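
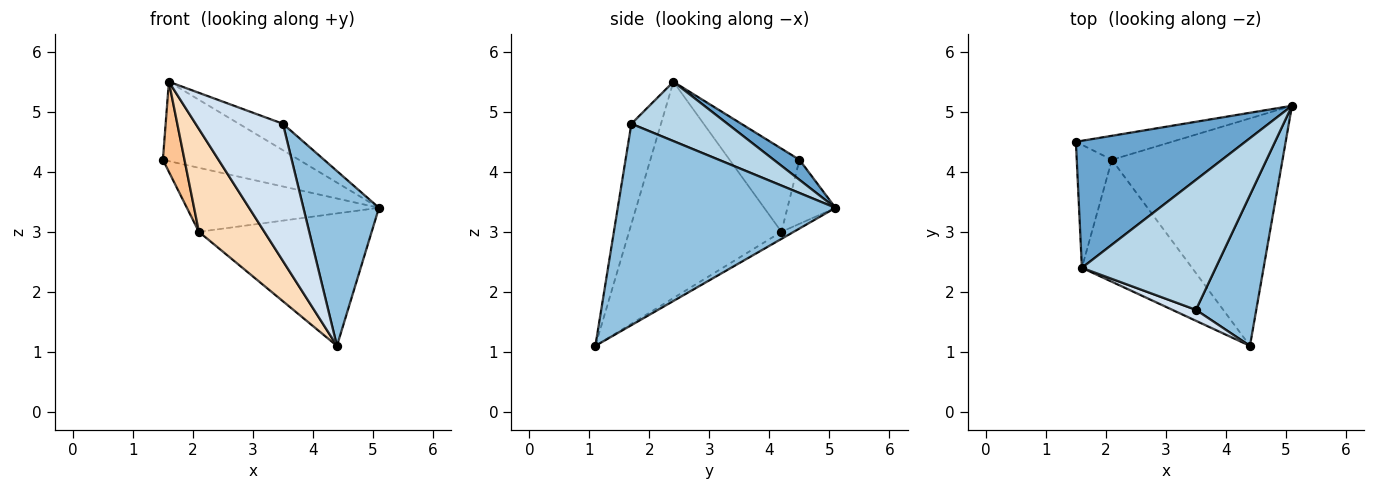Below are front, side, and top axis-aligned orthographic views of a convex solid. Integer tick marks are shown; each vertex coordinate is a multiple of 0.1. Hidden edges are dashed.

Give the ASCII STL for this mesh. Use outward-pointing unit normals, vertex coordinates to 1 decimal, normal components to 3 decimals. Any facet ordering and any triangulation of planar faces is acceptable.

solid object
 facet normal 0.100 0.527 0.844
  outer loop
   vertex 1.6 2.4 5.5
   vertex 5.1 5.1 3.4
   vertex 1.5 4.5 4.2
  endloop
 endfacet
 facet normal 0.909 -0.316 0.272
  outer loop
   vertex 3.5 1.7 4.8
   vertex 4.4 1.1 1.1
   vertex 5.1 5.1 3.4
  endloop
 endfacet
 facet normal 0.398 0.183 0.899
  outer loop
   vertex 3.5 1.7 4.8
   vertex 5.1 5.1 3.4
   vertex 1.6 2.4 5.5
  endloop
 endfacet
 facet normal -0.320 -0.944 0.075
  outer loop
   vertex 3.5 1.7 4.8
   vertex 1.6 2.4 5.5
   vertex 4.4 1.1 1.1
  endloop
 endfacet
 facet normal -0.228 0.912 -0.342
  outer loop
   vertex 2.1 4.2 3.0
   vertex 1.5 4.5 4.2
   vertex 5.1 5.1 3.4
  endloop
 endfacet
 facet normal -0.036 0.503 -0.864
  outer loop
   vertex 2.1 4.2 3.0
   vertex 5.1 5.1 3.4
   vertex 4.4 1.1 1.1
  endloop
 endfacet
 facet normal -0.886 -0.274 -0.374
  outer loop
   vertex 2.1 4.2 3.0
   vertex 1.6 2.4 5.5
   vertex 1.5 4.5 4.2
  endloop
 endfacet
 facet normal -0.832 -0.358 -0.424
  outer loop
   vertex 2.1 4.2 3.0
   vertex 4.4 1.1 1.1
   vertex 1.6 2.4 5.5
  endloop
 endfacet
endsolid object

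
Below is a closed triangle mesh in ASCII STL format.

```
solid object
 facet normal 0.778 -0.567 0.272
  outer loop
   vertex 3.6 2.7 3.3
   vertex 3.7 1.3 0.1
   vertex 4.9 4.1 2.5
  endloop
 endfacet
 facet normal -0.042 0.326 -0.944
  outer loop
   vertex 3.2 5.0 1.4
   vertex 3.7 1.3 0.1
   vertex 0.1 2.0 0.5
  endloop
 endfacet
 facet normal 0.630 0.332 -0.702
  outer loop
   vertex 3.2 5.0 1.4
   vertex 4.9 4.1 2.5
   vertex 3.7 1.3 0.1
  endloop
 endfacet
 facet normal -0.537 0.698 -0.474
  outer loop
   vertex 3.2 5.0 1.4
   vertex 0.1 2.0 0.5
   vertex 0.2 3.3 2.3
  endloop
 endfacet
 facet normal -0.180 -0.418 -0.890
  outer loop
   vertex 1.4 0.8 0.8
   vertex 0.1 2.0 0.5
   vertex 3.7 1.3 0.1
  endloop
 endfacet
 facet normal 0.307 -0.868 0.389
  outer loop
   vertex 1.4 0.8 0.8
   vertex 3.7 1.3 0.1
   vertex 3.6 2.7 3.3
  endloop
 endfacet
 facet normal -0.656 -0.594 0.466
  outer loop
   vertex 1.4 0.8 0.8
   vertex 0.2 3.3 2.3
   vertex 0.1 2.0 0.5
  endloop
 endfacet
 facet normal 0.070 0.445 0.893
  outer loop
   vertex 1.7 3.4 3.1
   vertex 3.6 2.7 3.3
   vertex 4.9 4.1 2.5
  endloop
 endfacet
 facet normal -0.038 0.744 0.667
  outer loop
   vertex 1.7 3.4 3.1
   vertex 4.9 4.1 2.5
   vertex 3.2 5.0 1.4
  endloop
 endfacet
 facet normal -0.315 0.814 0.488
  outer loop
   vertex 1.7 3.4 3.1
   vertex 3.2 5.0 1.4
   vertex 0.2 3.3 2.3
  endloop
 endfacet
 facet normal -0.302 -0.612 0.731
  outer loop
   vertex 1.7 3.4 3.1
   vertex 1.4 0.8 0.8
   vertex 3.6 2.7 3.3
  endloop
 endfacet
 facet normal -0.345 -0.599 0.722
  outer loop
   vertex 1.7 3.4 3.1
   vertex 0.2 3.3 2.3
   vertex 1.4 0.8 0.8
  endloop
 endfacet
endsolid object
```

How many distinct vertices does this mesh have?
8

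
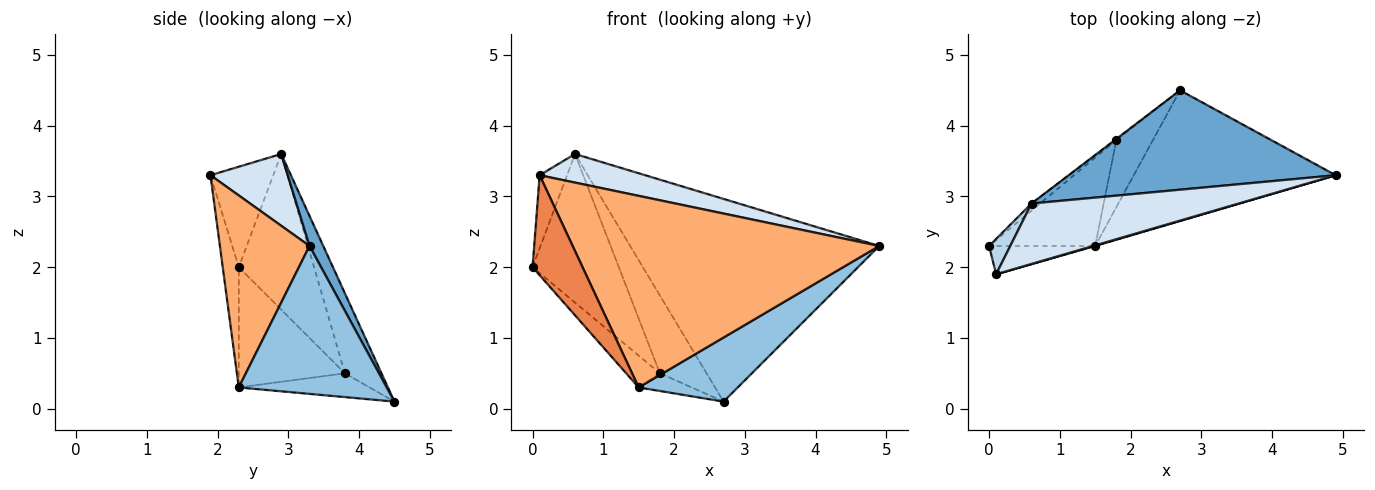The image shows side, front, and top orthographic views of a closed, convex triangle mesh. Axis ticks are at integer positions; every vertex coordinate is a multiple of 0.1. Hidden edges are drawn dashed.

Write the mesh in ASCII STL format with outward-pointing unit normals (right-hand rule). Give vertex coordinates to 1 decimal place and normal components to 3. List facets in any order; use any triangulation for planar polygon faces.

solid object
 facet normal 0.049 0.897 0.440
  outer loop
   vertex 0.6 2.9 3.6
   vertex 4.9 3.3 2.3
   vertex 2.7 4.5 0.1
  endloop
 endfacet
 facet normal 0.549 -0.368 -0.750
  outer loop
   vertex 1.5 2.3 0.3
   vertex 2.7 4.5 0.1
   vertex 4.9 3.3 2.3
  endloop
 endfacet
 facet normal -0.900 0.393 0.190
  outer loop
   vertex 0.1 1.9 3.3
   vertex 0.6 2.9 3.6
   vertex 0.0 2.3 2.0
  endloop
 endfacet
 facet normal 0.299 -0.408 0.863
  outer loop
   vertex 0.1 1.9 3.3
   vertex 4.9 3.3 2.3
   vertex 0.6 2.9 3.6
  endloop
 endfacet
 facet normal -0.295 -0.919 -0.260
  outer loop
   vertex 0.1 1.9 3.3
   vertex 0.0 2.3 2.0
   vertex 1.5 2.3 0.3
  endloop
 endfacet
 facet normal 0.281 -0.960 0.003
  outer loop
   vertex 0.1 1.9 3.3
   vertex 1.5 2.3 0.3
   vertex 4.9 3.3 2.3
  endloop
 endfacet
 facet normal -0.729 0.232 -0.644
  outer loop
   vertex 1.8 3.8 0.5
   vertex 1.5 2.3 0.3
   vertex 0.0 2.3 2.0
  endloop
 endfacet
 facet normal -0.532 0.216 -0.819
  outer loop
   vertex 1.8 3.8 0.5
   vertex 2.7 4.5 0.1
   vertex 1.5 2.3 0.3
  endloop
 endfacet
 facet normal -0.657 0.753 -0.036
  outer loop
   vertex 1.8 3.8 0.5
   vertex 0.0 2.3 2.0
   vertex 0.6 2.9 3.6
  endloop
 endfacet
 facet normal -0.617 0.787 -0.010
  outer loop
   vertex 1.8 3.8 0.5
   vertex 0.6 2.9 3.6
   vertex 2.7 4.5 0.1
  endloop
 endfacet
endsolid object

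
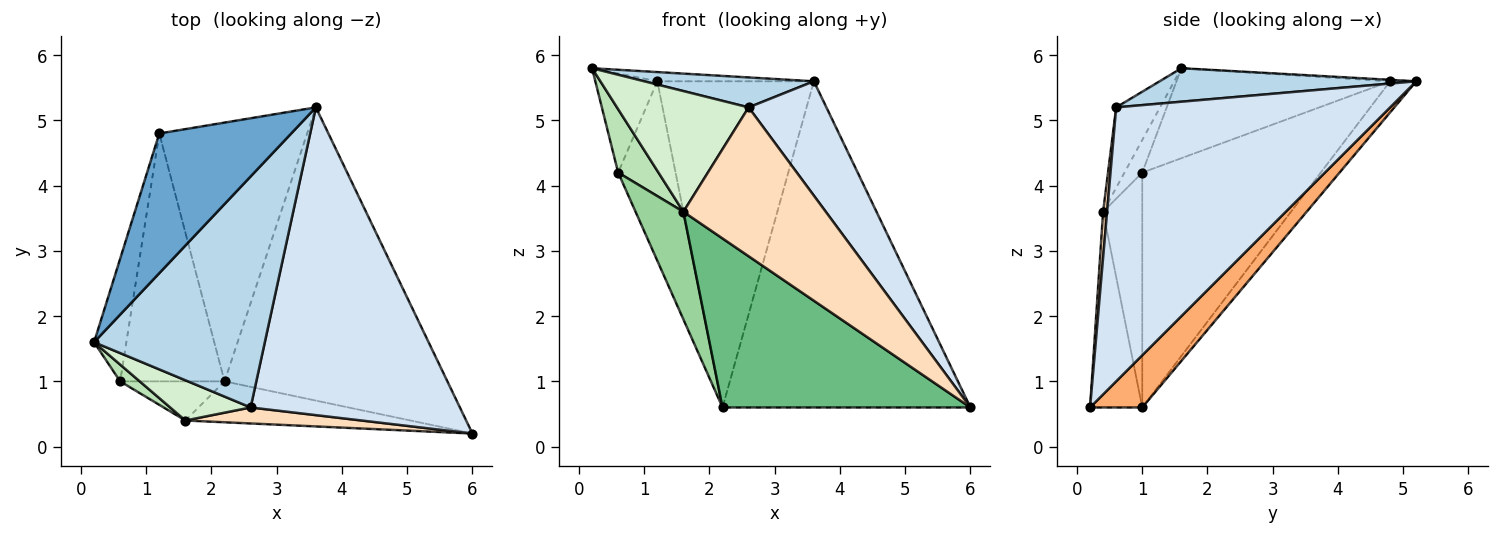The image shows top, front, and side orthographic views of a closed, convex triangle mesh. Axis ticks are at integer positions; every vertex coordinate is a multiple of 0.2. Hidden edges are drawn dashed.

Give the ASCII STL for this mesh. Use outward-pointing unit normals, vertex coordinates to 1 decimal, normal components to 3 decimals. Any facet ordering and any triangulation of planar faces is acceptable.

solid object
 facet normal -0.011 0.066 0.998
  outer loop
   vertex 1.2 4.8 5.6
   vertex 0.2 1.6 5.8
   vertex 3.6 5.2 5.6
  endloop
 endfacet
 facet normal -0.908 0.263 -0.326
  outer loop
   vertex 1.2 4.8 5.6
   vertex 0.6 1.0 4.2
   vertex 0.2 1.6 5.8
  endloop
 endfacet
 facet normal 0.191 -0.126 0.973
  outer loop
   vertex 2.6 0.6 5.2
   vertex 3.6 5.2 5.6
   vertex 0.2 1.6 5.8
  endloop
 endfacet
 facet normal 0.775 -0.220 0.592
  outer loop
   vertex 2.6 0.6 5.2
   vertex 6.0 0.2 0.6
   vertex 3.6 5.2 5.6
  endloop
 endfacet
 facet normal -0.877 0.282 -0.390
  outer loop
   vertex 2.2 1.0 0.6
   vertex 0.6 1.0 4.2
   vertex 1.2 4.8 5.6
  endloop
 endfacet
 facet normal 0.155 0.735 -0.660
  outer loop
   vertex 2.2 1.0 0.6
   vertex 3.6 5.2 5.6
   vertex 6.0 0.2 0.6
  endloop
 endfacet
 facet normal -0.129 0.777 -0.616
  outer loop
   vertex 2.2 1.0 0.6
   vertex 1.2 4.8 5.6
   vertex 3.6 5.2 5.6
  endloop
 endfacet
 facet normal 0.028 -0.994 0.107
  outer loop
   vertex 1.6 0.4 3.6
   vertex 6.0 0.2 0.6
   vertex 2.6 0.6 5.2
  endloop
 endfacet
 facet normal -0.200 -0.952 -0.231
  outer loop
   vertex 1.6 0.4 3.6
   vertex 2.2 1.0 0.6
   vertex 6.0 0.2 0.6
  endloop
 endfacet
 facet normal -0.610 -0.745 -0.271
  outer loop
   vertex 1.6 0.4 3.6
   vertex 0.6 1.0 4.2
   vertex 2.2 1.0 0.6
  endloop
 endfacet
 facet normal -0.392 -0.889 0.235
  outer loop
   vertex 1.6 0.4 3.6
   vertex 0.2 1.6 5.8
   vertex 0.6 1.0 4.2
  endloop
 endfacet
 facet normal -0.302 -0.905 0.302
  outer loop
   vertex 1.6 0.4 3.6
   vertex 2.6 0.6 5.2
   vertex 0.2 1.6 5.8
  endloop
 endfacet
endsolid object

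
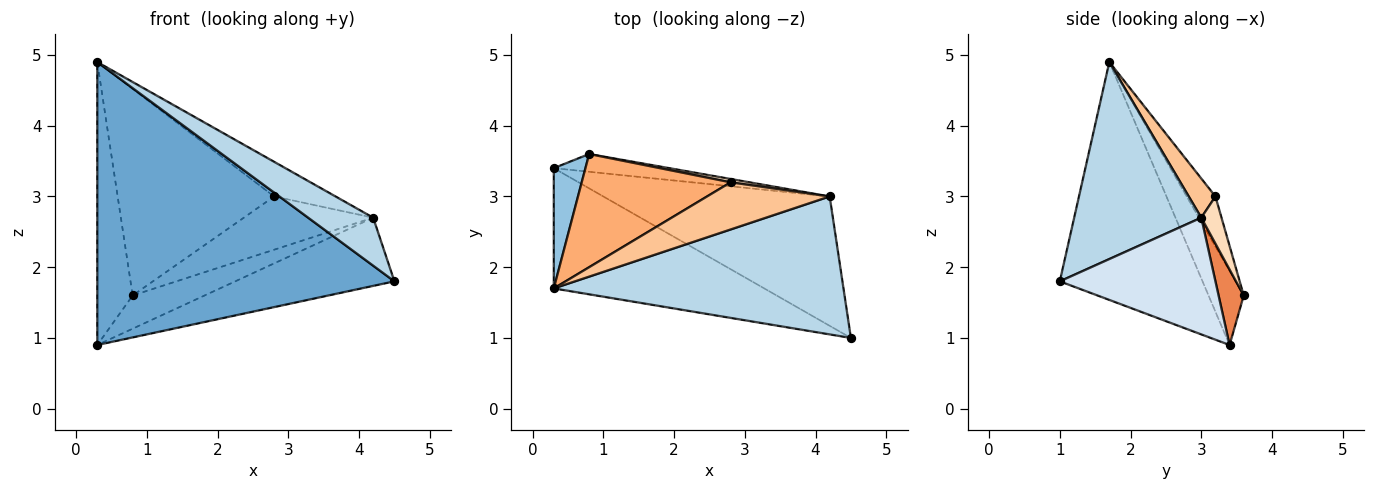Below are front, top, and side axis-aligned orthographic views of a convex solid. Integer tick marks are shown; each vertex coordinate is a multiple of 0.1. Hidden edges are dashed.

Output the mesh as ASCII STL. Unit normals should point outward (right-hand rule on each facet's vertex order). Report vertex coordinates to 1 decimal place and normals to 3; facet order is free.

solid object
 facet normal -0.404 -0.842 -0.358
  outer loop
   vertex 0.3 3.4 0.9
   vertex 4.5 1.0 1.8
   vertex 0.3 1.7 4.9
  endloop
 endfacet
 facet normal -0.675 0.679 0.288
  outer loop
   vertex 0.3 3.4 0.9
   vertex 0.3 1.7 4.9
   vertex 0.8 3.6 1.6
  endloop
 endfacet
 facet normal 0.540 -0.277 0.795
  outer loop
   vertex 4.2 3.0 2.7
   vertex 0.3 1.7 4.9
   vertex 4.5 1.0 1.8
  endloop
 endfacet
 facet normal 0.415 0.424 -0.805
  outer loop
   vertex 4.2 3.0 2.7
   vertex 4.5 1.0 1.8
   vertex 0.3 3.4 0.9
  endloop
 endfacet
 facet normal 0.295 0.842 -0.451
  outer loop
   vertex 4.2 3.0 2.7
   vertex 0.3 3.4 0.9
   vertex 0.8 3.6 1.6
  endloop
 endfacet
 facet normal -0.159 0.866 0.474
  outer loop
   vertex 2.8 3.2 3.0
   vertex 0.8 3.6 1.6
   vertex 0.3 1.7 4.9
  endloop
 endfacet
 facet normal 0.249 0.573 0.780
  outer loop
   vertex 2.8 3.2 3.0
   vertex 0.3 1.7 4.9
   vertex 4.2 3.0 2.7
  endloop
 endfacet
 facet normal 0.154 0.986 0.062
  outer loop
   vertex 2.8 3.2 3.0
   vertex 4.2 3.0 2.7
   vertex 0.8 3.6 1.6
  endloop
 endfacet
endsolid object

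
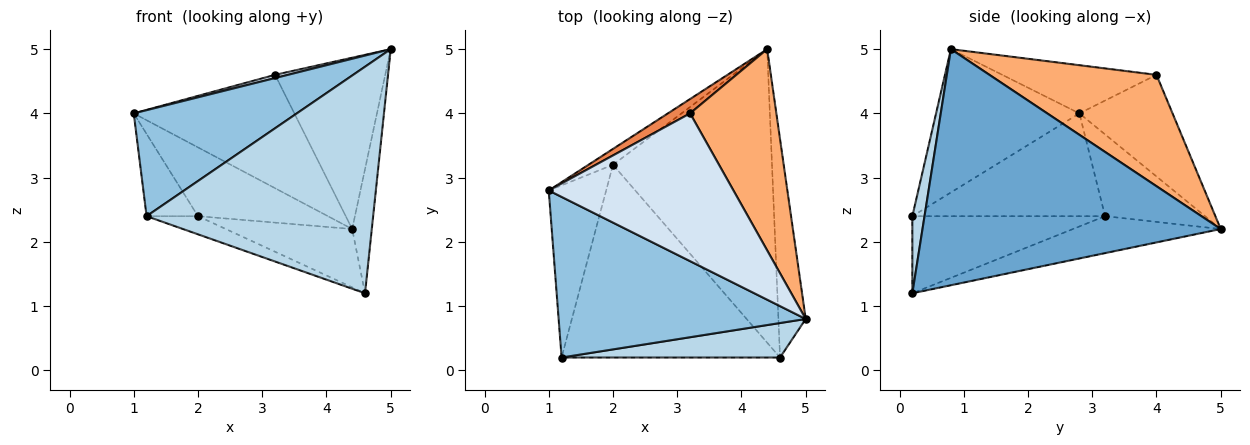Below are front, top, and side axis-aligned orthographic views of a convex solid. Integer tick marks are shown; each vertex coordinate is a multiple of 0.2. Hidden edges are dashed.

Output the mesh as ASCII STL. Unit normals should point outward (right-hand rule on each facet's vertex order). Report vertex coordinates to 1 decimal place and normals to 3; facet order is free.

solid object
 facet normal 0.991 0.065 -0.115
  outer loop
   vertex 4.6 0.2 1.2
   vertex 4.4 5.0 2.2
   vertex 5.0 0.8 5.0
  endloop
 endfacet
 facet normal -0.436 -0.496 0.751
  outer loop
   vertex 1.2 0.2 2.4
   vertex 5.0 0.8 5.0
   vertex 1.0 2.8 4.0
  endloop
 endfacet
 facet normal 0.053 -0.987 0.150
  outer loop
   vertex 1.2 0.2 2.4
   vertex 4.6 0.2 1.2
   vertex 5.0 0.8 5.0
  endloop
 endfacet
 facet normal -0.252 -0.021 0.967
  outer loop
   vertex 3.2 4.0 4.6
   vertex 1.0 2.8 4.0
   vertex 5.0 0.8 5.0
  endloop
 endfacet
 facet normal -0.499 0.860 0.109
  outer loop
   vertex 3.2 4.0 4.6
   vertex 4.4 5.0 2.2
   vertex 1.0 2.8 4.0
  endloop
 endfacet
 facet normal 0.701 0.462 0.543
  outer loop
   vertex 3.2 4.0 4.6
   vertex 5.0 0.8 5.0
   vertex 4.4 5.0 2.2
  endloop
 endfacet
 facet normal -0.222 0.190 -0.956
  outer loop
   vertex 2.0 3.2 2.4
   vertex 4.4 5.0 2.2
   vertex 4.6 0.2 1.2
  endloop
 endfacet
 facet normal -0.332 0.088 -0.939
  outer loop
   vertex 2.0 3.2 2.4
   vertex 4.6 0.2 1.2
   vertex 1.2 0.2 2.4
  endloop
 endfacet
 facet normal -0.600 0.780 -0.180
  outer loop
   vertex 2.0 3.2 2.4
   vertex 1.0 2.8 4.0
   vertex 4.4 5.0 2.2
  endloop
 endfacet
 facet normal -0.850 0.227 -0.475
  outer loop
   vertex 2.0 3.2 2.4
   vertex 1.2 0.2 2.4
   vertex 1.0 2.8 4.0
  endloop
 endfacet
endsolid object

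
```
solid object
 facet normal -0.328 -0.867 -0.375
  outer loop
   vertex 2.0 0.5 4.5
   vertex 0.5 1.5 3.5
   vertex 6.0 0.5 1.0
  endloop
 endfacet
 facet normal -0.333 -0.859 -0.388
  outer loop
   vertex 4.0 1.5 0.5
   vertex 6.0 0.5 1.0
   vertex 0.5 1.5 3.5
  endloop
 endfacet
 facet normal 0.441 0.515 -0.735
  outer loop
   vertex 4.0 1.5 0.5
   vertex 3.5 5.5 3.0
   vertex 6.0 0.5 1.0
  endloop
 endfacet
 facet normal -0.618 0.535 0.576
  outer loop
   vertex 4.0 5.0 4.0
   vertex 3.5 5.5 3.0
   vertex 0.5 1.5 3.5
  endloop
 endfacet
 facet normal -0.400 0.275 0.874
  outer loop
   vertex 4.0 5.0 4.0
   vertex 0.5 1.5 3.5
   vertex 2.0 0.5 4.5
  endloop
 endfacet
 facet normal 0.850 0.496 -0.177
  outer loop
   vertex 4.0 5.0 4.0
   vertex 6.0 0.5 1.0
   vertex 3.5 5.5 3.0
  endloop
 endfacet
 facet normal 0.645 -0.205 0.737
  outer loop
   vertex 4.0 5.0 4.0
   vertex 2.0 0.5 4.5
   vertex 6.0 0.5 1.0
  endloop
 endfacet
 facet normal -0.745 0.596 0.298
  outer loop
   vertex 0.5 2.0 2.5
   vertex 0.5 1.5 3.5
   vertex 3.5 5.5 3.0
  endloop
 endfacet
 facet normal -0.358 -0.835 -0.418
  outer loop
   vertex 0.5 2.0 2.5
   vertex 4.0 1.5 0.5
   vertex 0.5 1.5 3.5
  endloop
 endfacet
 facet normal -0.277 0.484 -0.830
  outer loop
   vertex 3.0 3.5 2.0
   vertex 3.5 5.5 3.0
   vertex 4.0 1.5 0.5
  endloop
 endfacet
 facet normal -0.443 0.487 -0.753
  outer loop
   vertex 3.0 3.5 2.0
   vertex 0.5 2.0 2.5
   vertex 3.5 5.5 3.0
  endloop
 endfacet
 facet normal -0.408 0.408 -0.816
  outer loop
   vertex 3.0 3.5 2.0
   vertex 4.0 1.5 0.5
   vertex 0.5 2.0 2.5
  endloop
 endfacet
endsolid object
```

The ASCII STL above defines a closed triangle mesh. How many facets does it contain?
12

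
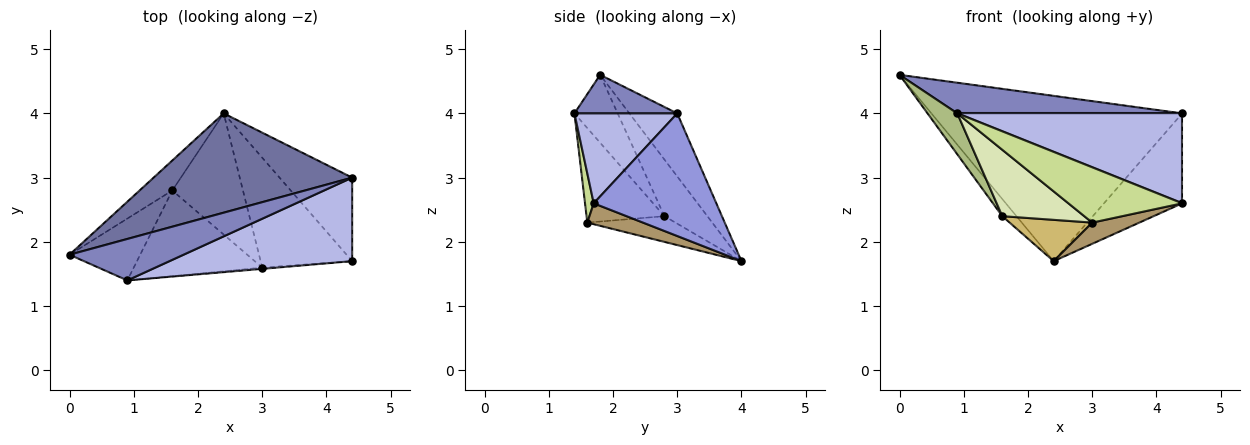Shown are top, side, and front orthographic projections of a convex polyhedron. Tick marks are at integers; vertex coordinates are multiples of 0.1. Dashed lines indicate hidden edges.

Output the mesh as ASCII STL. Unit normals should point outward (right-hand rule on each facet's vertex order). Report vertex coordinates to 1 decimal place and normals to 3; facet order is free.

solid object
 facet normal -0.161 0.846 0.508
  outer loop
   vertex 2.4 4.0 1.7
   vertex 0.0 1.8 4.6
   vertex 4.4 3.0 4.0
  endloop
 endfacet
 facet normal 0.262 -0.574 0.776
  outer loop
   vertex 0.9 1.4 4.0
   vertex 4.4 3.0 4.0
   vertex 0.0 1.8 4.6
  endloop
 endfacet
 facet normal 0.754 0.481 -0.447
  outer loop
   vertex 4.4 1.7 2.6
   vertex 2.4 4.0 1.7
   vertex 4.4 3.0 4.0
  endloop
 endfacet
 facet normal 0.318 -0.695 0.645
  outer loop
   vertex 4.4 1.7 2.6
   vertex 4.4 3.0 4.0
   vertex 0.9 1.4 4.0
  endloop
 endfacet
 facet normal -0.833 0.275 -0.481
  outer loop
   vertex 1.6 2.8 2.4
   vertex 0.0 1.8 4.6
   vertex 2.4 4.0 1.7
  endloop
 endfacet
 facet normal -0.625 -0.431 -0.651
  outer loop
   vertex 1.6 2.8 2.4
   vertex 0.9 1.4 4.0
   vertex 0.0 1.8 4.6
  endloop
 endfacet
 facet normal 0.076 -0.997 -0.023
  outer loop
   vertex 3.0 1.6 2.3
   vertex 4.4 1.7 2.6
   vertex 0.9 1.4 4.0
  endloop
 endfacet
 facet normal -0.503 -0.530 -0.683
  outer loop
   vertex 3.0 1.6 2.3
   vertex 0.9 1.4 4.0
   vertex 1.6 2.8 2.4
  endloop
 endfacet
 facet normal 0.219 -0.185 -0.958
  outer loop
   vertex 3.0 1.6 2.3
   vertex 2.4 4.0 1.7
   vertex 4.4 1.7 2.6
  endloop
 endfacet
 facet normal -0.325 -0.305 -0.895
  outer loop
   vertex 3.0 1.6 2.3
   vertex 1.6 2.8 2.4
   vertex 2.4 4.0 1.7
  endloop
 endfacet
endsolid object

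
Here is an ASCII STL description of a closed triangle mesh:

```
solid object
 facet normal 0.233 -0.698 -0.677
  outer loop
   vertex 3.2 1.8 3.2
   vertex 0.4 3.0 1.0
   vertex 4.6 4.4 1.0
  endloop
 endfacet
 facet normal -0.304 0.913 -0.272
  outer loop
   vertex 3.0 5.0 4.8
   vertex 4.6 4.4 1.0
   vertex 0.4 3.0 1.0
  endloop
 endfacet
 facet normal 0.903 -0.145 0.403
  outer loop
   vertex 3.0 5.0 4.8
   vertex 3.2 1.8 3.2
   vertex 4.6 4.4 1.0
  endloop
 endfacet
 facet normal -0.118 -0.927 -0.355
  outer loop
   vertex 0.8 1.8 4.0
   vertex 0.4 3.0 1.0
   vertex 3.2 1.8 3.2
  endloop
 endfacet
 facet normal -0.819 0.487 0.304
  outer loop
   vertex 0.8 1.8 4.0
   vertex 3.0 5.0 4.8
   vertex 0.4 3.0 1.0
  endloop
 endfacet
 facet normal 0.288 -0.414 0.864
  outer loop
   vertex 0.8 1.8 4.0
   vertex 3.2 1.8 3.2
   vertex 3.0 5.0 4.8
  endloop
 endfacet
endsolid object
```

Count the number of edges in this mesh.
9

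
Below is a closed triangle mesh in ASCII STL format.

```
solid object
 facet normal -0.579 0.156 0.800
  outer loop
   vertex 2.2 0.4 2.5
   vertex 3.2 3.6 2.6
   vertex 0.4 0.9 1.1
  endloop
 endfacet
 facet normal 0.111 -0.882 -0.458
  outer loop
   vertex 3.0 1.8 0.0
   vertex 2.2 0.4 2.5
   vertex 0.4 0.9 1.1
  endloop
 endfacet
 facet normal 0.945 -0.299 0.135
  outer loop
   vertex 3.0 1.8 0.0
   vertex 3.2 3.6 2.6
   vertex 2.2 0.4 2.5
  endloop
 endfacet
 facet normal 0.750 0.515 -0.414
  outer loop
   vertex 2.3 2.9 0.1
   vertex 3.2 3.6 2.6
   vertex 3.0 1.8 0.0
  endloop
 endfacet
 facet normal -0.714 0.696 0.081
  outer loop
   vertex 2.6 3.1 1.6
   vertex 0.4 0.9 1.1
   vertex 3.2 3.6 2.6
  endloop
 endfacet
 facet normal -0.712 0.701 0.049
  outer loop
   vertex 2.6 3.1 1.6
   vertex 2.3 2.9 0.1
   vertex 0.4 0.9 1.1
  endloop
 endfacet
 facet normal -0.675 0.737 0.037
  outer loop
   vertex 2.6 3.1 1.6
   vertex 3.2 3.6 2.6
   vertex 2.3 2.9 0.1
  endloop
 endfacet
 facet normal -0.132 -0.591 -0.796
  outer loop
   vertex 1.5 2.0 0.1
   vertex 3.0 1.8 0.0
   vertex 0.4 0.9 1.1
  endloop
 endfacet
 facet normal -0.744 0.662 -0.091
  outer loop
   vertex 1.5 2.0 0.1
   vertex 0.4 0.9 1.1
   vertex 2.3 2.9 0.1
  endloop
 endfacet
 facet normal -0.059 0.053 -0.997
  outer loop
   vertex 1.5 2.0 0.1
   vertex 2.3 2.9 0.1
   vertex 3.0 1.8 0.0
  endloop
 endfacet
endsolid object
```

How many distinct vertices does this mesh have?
7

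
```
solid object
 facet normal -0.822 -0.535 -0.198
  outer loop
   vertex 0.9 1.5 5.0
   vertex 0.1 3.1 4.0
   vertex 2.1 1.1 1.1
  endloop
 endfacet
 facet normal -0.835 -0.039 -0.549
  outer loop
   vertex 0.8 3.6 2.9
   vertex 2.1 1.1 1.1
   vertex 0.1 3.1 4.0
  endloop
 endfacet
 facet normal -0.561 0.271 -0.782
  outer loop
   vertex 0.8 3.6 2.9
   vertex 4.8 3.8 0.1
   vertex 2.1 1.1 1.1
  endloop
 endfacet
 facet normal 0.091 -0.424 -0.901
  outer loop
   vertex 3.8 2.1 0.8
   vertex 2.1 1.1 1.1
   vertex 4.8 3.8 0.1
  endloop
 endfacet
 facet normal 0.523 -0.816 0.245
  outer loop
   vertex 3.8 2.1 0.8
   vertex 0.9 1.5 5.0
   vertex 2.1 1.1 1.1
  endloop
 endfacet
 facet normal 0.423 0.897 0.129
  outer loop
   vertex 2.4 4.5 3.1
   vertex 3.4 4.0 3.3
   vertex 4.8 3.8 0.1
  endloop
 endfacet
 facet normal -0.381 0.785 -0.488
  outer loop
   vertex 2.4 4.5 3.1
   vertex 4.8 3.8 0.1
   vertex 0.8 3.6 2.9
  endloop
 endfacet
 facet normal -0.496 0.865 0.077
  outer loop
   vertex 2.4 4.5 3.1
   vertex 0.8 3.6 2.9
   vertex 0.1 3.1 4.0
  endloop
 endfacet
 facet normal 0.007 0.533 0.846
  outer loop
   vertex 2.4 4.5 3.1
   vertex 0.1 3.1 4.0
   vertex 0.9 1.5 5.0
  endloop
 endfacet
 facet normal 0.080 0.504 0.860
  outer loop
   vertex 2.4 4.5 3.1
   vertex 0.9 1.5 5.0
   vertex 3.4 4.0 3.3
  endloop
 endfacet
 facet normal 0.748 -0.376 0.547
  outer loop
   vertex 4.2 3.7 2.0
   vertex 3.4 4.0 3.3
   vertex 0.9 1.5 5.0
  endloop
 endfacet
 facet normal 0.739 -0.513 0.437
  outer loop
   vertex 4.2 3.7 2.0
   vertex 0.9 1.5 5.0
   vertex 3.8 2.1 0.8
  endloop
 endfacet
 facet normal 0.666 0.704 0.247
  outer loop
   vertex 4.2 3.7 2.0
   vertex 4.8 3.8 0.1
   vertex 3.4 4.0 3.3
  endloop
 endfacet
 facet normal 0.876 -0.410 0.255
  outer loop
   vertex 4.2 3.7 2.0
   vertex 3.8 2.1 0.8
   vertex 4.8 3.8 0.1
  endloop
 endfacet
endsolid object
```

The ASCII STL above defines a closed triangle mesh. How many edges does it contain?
21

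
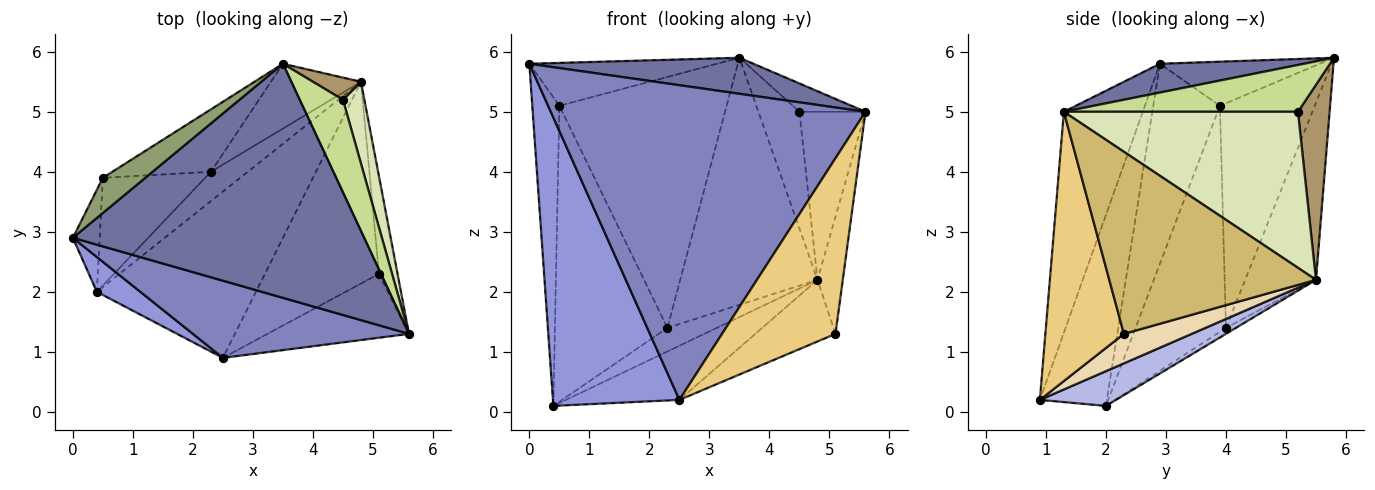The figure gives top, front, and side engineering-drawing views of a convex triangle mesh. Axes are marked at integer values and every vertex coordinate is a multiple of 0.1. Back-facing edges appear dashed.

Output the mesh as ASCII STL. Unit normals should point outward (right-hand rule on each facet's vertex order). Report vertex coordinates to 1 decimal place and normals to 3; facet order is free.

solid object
 facet normal 0.097 -0.151 0.984
  outer loop
   vertex 3.5 5.8 5.9
   vertex 0.0 2.9 5.8
   vertex 5.6 1.3 5.0
  endloop
 endfacet
 facet normal -0.237 -0.944 0.231
  outer loop
   vertex 2.5 0.9 0.2
   vertex 5.6 1.3 5.0
   vertex 0.0 2.9 5.8
  endloop
 endfacet
 facet normal -0.465 -0.879 0.106
  outer loop
   vertex 2.5 0.9 0.2
   vertex 0.0 2.9 5.8
   vertex 0.4 2.0 0.1
  endloop
 endfacet
 facet normal 0.203 0.303 -0.931
  outer loop
   vertex 2.5 0.9 0.2
   vertex 0.4 2.0 0.1
   vertex 4.8 5.5 2.2
  endloop
 endfacet
 facet normal -0.550 0.646 0.529
  outer loop
   vertex 0.5 3.9 5.1
   vertex 0.0 2.9 5.8
   vertex 3.5 5.8 5.9
  endloop
 endfacet
 facet normal -0.919 0.373 -0.123
  outer loop
   vertex 0.5 3.9 5.1
   vertex 0.4 2.0 0.1
   vertex 0.0 2.9 5.8
  endloop
 endfacet
 facet normal 0.720 0.203 0.664
  outer loop
   vertex 4.5 5.2 5.0
   vertex 3.5 5.8 5.9
   vertex 5.6 1.3 5.0
  endloop
 endfacet
 facet normal 0.954 0.269 0.131
  outer loop
   vertex 4.5 5.2 5.0
   vertex 5.6 1.3 5.0
   vertex 4.8 5.5 2.2
  endloop
 endfacet
 facet normal 0.604 0.783 0.149
  outer loop
   vertex 4.5 5.2 5.0
   vertex 4.8 5.5 2.2
   vertex 3.5 5.8 5.9
  endloop
 endfacet
 facet normal 0.988 0.121 -0.101
  outer loop
   vertex 5.1 2.3 1.3
   vertex 4.8 5.5 2.2
   vertex 5.6 1.3 5.0
  endloop
 endfacet
 facet normal 0.545 -0.788 -0.287
  outer loop
   vertex 5.1 2.3 1.3
   vertex 5.6 1.3 5.0
   vertex 2.5 0.9 0.2
  endloop
 endfacet
 facet normal 0.240 0.284 -0.928
  outer loop
   vertex 5.1 2.3 1.3
   vertex 2.5 0.9 0.2
   vertex 4.8 5.5 2.2
  endloop
 endfacet
 facet normal -0.126 0.622 -0.773
  outer loop
   vertex 2.3 4.0 1.4
   vertex 4.8 5.5 2.2
   vertex 0.4 2.0 0.1
  endloop
 endfacet
 facet normal -0.603 0.750 -0.273
  outer loop
   vertex 2.3 4.0 1.4
   vertex 0.4 2.0 0.1
   vertex 0.5 3.9 5.1
  endloop
 endfacet
 facet normal -0.447 0.865 -0.227
  outer loop
   vertex 2.3 4.0 1.4
   vertex 3.5 5.8 5.9
   vertex 4.8 5.5 2.2
  endloop
 endfacet
 facet normal -0.482 0.850 -0.212
  outer loop
   vertex 2.3 4.0 1.4
   vertex 0.5 3.9 5.1
   vertex 3.5 5.8 5.9
  endloop
 endfacet
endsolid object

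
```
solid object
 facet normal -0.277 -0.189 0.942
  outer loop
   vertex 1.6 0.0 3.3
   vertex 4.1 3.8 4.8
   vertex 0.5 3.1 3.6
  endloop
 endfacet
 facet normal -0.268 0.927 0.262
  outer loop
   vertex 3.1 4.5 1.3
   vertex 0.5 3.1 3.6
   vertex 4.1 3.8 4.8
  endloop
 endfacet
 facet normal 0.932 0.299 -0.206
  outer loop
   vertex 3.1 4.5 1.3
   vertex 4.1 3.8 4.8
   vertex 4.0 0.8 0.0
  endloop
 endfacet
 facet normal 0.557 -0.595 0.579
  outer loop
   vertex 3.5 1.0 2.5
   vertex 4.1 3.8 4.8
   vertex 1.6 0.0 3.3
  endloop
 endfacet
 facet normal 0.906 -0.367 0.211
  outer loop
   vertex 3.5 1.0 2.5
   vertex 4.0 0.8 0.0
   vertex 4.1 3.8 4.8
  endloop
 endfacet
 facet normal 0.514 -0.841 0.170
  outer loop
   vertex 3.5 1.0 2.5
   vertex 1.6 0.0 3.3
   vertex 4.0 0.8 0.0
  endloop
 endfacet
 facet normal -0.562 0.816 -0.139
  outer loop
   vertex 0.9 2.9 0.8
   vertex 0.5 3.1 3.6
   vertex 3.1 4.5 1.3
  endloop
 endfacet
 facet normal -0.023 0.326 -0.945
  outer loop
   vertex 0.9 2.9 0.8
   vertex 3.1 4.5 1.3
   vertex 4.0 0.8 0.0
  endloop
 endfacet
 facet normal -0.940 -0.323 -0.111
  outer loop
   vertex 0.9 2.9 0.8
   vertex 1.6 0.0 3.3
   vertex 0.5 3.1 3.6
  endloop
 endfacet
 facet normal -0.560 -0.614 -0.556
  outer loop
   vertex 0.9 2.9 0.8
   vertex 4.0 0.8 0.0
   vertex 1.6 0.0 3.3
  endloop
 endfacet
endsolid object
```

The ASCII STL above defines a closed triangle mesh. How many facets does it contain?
10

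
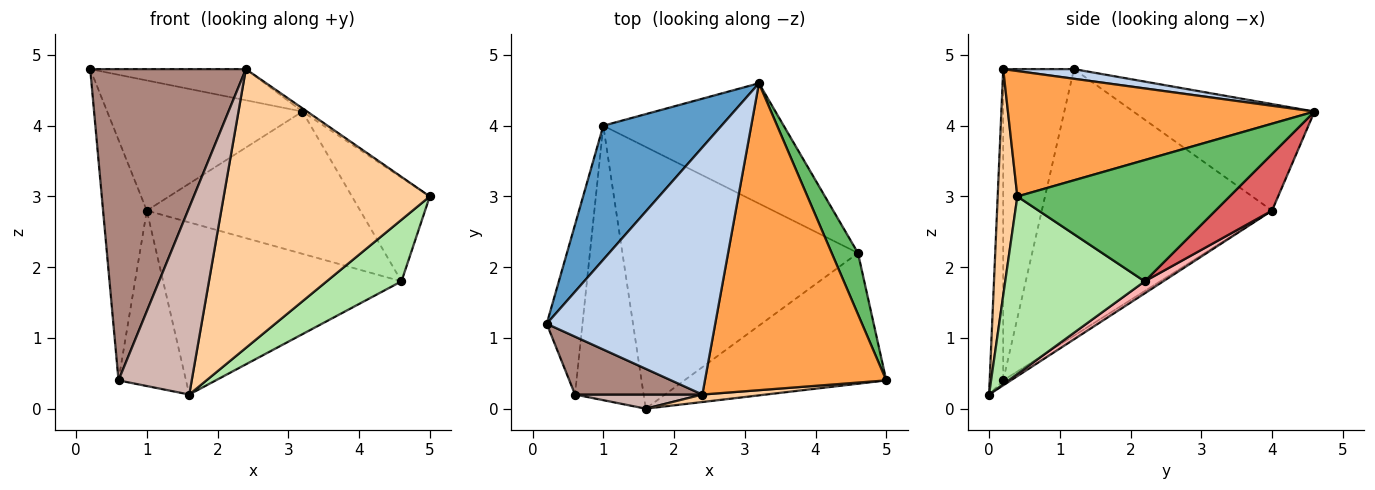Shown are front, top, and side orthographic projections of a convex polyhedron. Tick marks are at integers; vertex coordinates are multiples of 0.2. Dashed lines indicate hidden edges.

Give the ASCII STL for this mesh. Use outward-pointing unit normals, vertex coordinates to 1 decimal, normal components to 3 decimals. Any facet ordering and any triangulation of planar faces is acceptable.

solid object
 facet normal -0.543 0.585 0.602
  outer loop
   vertex 1.0 4.0 2.8
   vertex 0.2 1.2 4.8
   vertex 3.2 4.6 4.2
  endloop
 endfacet
 facet normal 0.057 0.125 0.991
  outer loop
   vertex 2.4 0.2 4.8
   vertex 3.2 4.6 4.2
   vertex 0.2 1.2 4.8
  endloop
 endfacet
 facet normal 0.569 0.009 0.822
  outer loop
   vertex 2.4 0.2 4.8
   vertex 5.0 0.4 3.0
   vertex 3.2 4.6 4.2
  endloop
 endfacet
 facet normal 0.095 -0.995 0.027
  outer loop
   vertex 2.4 0.2 4.8
   vertex 1.6 0.0 0.2
   vertex 5.0 0.4 3.0
  endloop
 endfacet
 facet normal 0.920 0.337 0.199
  outer loop
   vertex 4.6 2.2 1.8
   vertex 3.2 4.6 4.2
   vertex 5.0 0.4 3.0
  endloop
 endfacet
 facet normal 0.622 -0.334 -0.708
  outer loop
   vertex 4.6 2.2 1.8
   vertex 5.0 0.4 3.0
   vertex 1.6 0.0 0.2
  endloop
 endfacet
 facet normal 0.198 0.749 -0.633
  outer loop
   vertex 4.6 2.2 1.8
   vertex 1.0 4.0 2.8
   vertex 3.2 4.6 4.2
  endloop
 endfacet
 facet normal 0.043 0.549 -0.835
  outer loop
   vertex 4.6 2.2 1.8
   vertex 1.6 0.0 0.2
   vertex 1.0 4.0 2.8
  endloop
 endfacet
 facet normal -0.974 0.185 -0.131
  outer loop
   vertex 0.6 0.2 0.4
   vertex 0.2 1.2 4.8
   vertex 1.0 4.0 2.8
  endloop
 endfacet
 facet normal -0.061 0.538 -0.841
  outer loop
   vertex 0.6 0.2 0.4
   vertex 1.0 4.0 2.8
   vertex 1.6 0.0 0.2
  endloop
 endfacet
 facet normal -0.408 -0.898 0.167
  outer loop
   vertex 0.6 0.2 0.4
   vertex 2.4 0.2 4.8
   vertex 0.2 1.2 4.8
  endloop
 endfacet
 facet normal -0.181 -0.981 0.074
  outer loop
   vertex 0.6 0.2 0.4
   vertex 1.6 0.0 0.2
   vertex 2.4 0.2 4.8
  endloop
 endfacet
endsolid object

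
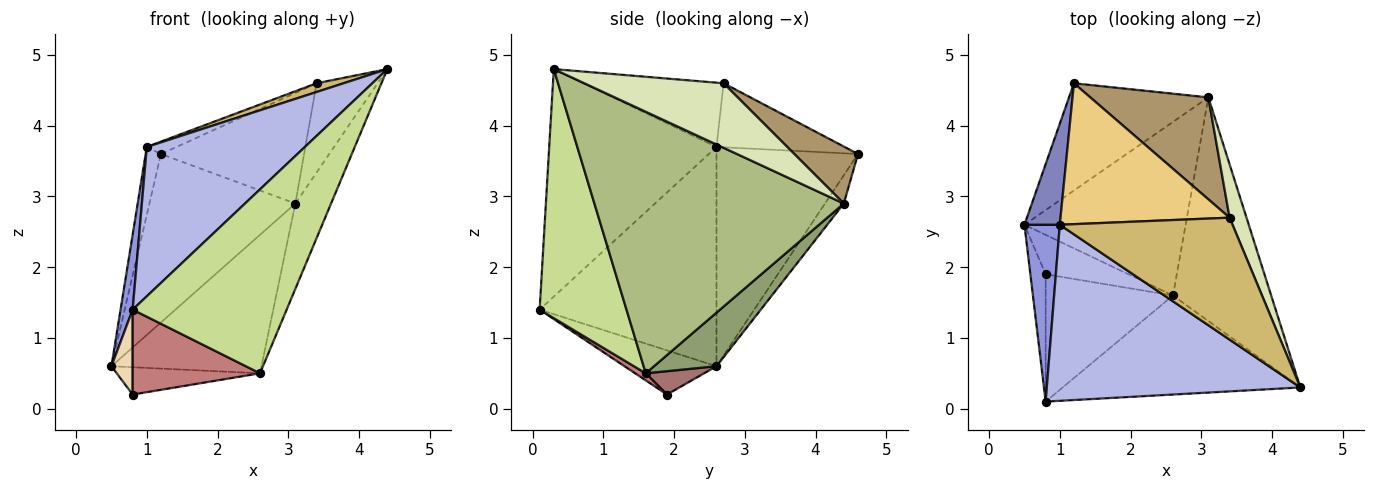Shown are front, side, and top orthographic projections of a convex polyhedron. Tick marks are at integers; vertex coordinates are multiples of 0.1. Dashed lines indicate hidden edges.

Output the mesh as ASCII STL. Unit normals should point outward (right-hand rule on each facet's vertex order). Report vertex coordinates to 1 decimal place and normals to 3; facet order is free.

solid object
 facet normal -0.108 0.839 -0.534
  outer loop
   vertex 3.1 4.4 2.9
   vertex 0.5 2.6 0.6
   vertex 1.2 4.6 3.6
  endloop
 endfacet
 facet normal -0.982 0.106 0.158
  outer loop
   vertex 1.0 2.6 3.7
   vertex 1.2 4.6 3.6
   vertex 0.5 2.6 0.6
  endloop
 endfacet
 facet normal -0.985 -0.067 0.159
  outer loop
   vertex 1.0 2.6 3.7
   vertex 0.5 2.6 0.6
   vertex 0.8 0.1 1.4
  endloop
 endfacet
 facet normal -0.565 -0.534 0.629
  outer loop
   vertex 1.0 2.6 3.7
   vertex 0.8 0.1 1.4
   vertex 4.4 0.3 4.8
  endloop
 endfacet
 facet normal 0.251 0.604 -0.757
  outer loop
   vertex 2.6 1.6 0.5
   vertex 0.5 2.6 0.6
   vertex 3.1 4.4 2.9
  endloop
 endfacet
 facet normal 0.928 0.133 -0.348
  outer loop
   vertex 2.6 1.6 0.5
   vertex 3.1 4.4 2.9
   vertex 4.4 0.3 4.8
  endloop
 endfacet
 facet normal 0.445 -0.789 -0.425
  outer loop
   vertex 2.6 1.6 0.5
   vertex 4.4 0.3 4.8
   vertex 0.8 0.1 1.4
  endloop
 endfacet
 facet normal 0.891 0.391 0.233
  outer loop
   vertex 3.4 2.7 4.6
   vertex 4.4 0.3 4.8
   vertex 3.1 4.4 2.9
  endloop
 endfacet
 facet normal 0.311 0.699 0.644
  outer loop
   vertex 3.4 2.7 4.6
   vertex 3.1 4.4 2.9
   vertex 1.2 4.6 3.6
  endloop
 endfacet
 facet normal -0.348 -0.067 0.935
  outer loop
   vertex 3.4 2.7 4.6
   vertex 1.0 2.6 3.7
   vertex 4.4 0.3 4.8
  endloop
 endfacet
 facet normal -0.353 0.082 0.932
  outer loop
   vertex 3.4 2.7 4.6
   vertex 1.2 4.6 3.6
   vertex 1.0 2.6 3.7
  endloop
 endfacet
 facet normal -0.923 -0.213 -0.320
  outer loop
   vertex 0.8 1.9 0.2
   vertex 0.8 0.1 1.4
   vertex 0.5 2.6 0.6
  endloop
 endfacet
 facet normal 0.226 0.554 -0.801
  outer loop
   vertex 0.8 1.9 0.2
   vertex 0.5 2.6 0.6
   vertex 2.6 1.6 0.5
  endloop
 endfacet
 facet normal 0.046 -0.554 -0.831
  outer loop
   vertex 0.8 1.9 0.2
   vertex 2.6 1.6 0.5
   vertex 0.8 0.1 1.4
  endloop
 endfacet
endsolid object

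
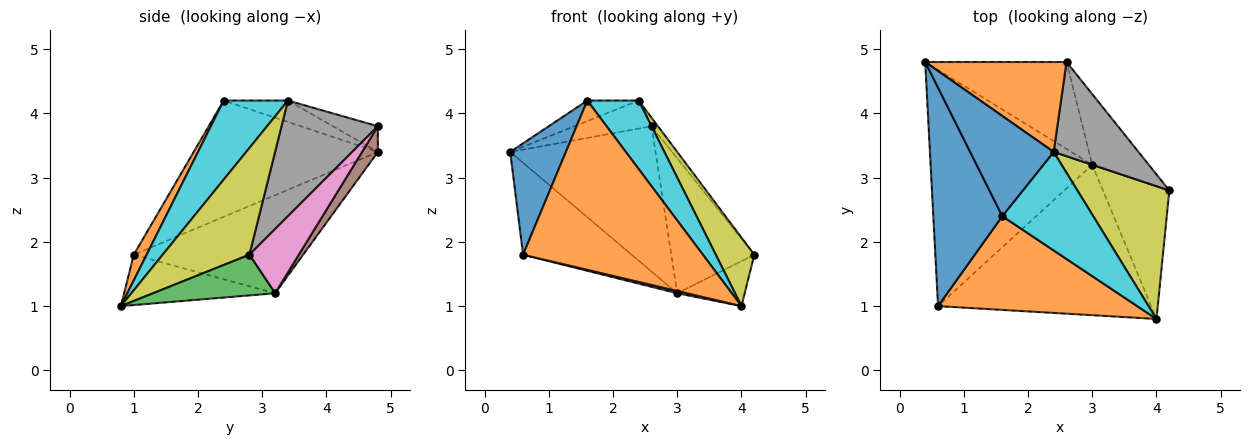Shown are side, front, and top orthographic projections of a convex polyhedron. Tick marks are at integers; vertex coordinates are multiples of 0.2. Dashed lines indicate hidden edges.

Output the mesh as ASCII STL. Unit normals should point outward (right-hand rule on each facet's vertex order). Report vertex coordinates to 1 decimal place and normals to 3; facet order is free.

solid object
 facet normal -0.832 -0.252 0.494
  outer loop
   vertex 0.6 1.0 1.8
   vertex 1.6 2.4 4.2
   vertex 0.4 4.8 3.4
  endloop
 endfacet
 facet normal 0.062 -0.873 0.483
  outer loop
   vertex 0.6 1.0 1.8
   vertex 4.0 0.8 1.0
   vertex 1.6 2.4 4.2
  endloop
 endfacet
 facet normal 0.502 0.277 -0.819
  outer loop
   vertex 3.0 3.2 1.2
   vertex 4.2 2.8 1.8
   vertex 4.0 0.8 1.0
  endloop
 endfacet
 facet normal -0.492 0.316 -0.811
  outer loop
   vertex 3.0 3.2 1.2
   vertex 0.6 1.0 1.8
   vertex 0.4 4.8 3.4
  endloop
 endfacet
 facet normal -0.230 -0.015 -0.973
  outer loop
   vertex 3.0 3.2 1.2
   vertex 4.0 0.8 1.0
   vertex 0.6 1.0 1.8
  endloop
 endfacet
 facet normal 0.093 0.854 -0.511
  outer loop
   vertex 2.6 4.8 3.8
   vertex 3.0 3.2 1.2
   vertex 0.4 4.8 3.4
  endloop
 endfacet
 facet normal 0.466 0.784 -0.410
  outer loop
   vertex 2.6 4.8 3.8
   vertex 4.2 2.8 1.8
   vertex 3.0 3.2 1.2
  endloop
 endfacet
 facet normal 0.805 0.054 0.591
  outer loop
   vertex 2.4 3.4 4.2
   vertex 4.2 2.8 1.8
   vertex 2.6 4.8 3.8
  endloop
 endfacet
 facet normal 0.718 -0.319 0.618
  outer loop
   vertex 2.4 3.4 4.2
   vertex 4.0 0.8 1.0
   vertex 4.2 2.8 1.8
  endloop
 endfacet
 facet normal 0.581 -0.465 0.668
  outer loop
   vertex 2.4 3.4 4.2
   vertex 1.6 2.4 4.2
   vertex 4.0 0.8 1.0
  endloop
 endfacet
 facet normal -0.244 0.195 0.950
  outer loop
   vertex 2.4 3.4 4.2
   vertex 0.4 4.8 3.4
   vertex 1.6 2.4 4.2
  endloop
 endfacet
 facet normal -0.171 0.293 0.941
  outer loop
   vertex 2.4 3.4 4.2
   vertex 2.6 4.8 3.8
   vertex 0.4 4.8 3.4
  endloop
 endfacet
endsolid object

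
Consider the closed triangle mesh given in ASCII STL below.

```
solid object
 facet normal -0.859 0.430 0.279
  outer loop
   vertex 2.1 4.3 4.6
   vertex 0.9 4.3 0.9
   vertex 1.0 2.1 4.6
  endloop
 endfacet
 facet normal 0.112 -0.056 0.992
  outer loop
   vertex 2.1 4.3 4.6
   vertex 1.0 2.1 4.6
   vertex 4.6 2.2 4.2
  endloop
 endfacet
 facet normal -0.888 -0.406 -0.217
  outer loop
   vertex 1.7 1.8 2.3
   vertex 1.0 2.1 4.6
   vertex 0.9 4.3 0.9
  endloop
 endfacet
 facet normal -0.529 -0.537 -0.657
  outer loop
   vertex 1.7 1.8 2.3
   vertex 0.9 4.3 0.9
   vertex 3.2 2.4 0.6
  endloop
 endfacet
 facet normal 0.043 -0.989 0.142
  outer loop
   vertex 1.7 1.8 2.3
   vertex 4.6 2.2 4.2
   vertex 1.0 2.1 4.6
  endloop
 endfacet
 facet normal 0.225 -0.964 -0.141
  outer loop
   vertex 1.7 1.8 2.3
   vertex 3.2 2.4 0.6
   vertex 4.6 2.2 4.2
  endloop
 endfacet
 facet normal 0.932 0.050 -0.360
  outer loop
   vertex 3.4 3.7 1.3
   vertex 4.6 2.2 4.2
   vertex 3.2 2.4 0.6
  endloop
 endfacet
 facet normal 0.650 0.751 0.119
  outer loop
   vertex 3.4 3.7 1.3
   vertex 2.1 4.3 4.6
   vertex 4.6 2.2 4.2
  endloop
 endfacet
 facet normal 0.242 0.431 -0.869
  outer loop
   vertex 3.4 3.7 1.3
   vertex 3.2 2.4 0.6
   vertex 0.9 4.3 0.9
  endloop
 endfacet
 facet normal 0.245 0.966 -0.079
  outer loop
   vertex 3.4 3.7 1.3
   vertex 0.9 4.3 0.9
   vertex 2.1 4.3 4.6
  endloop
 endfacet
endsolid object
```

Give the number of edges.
15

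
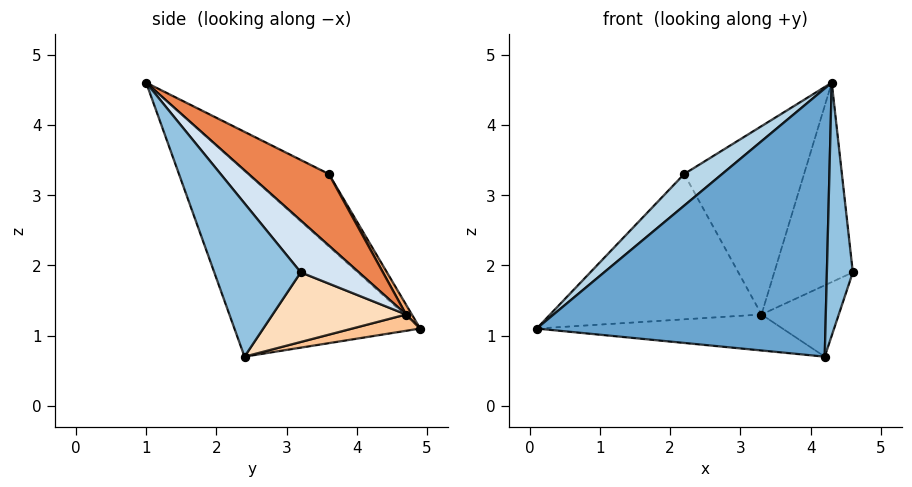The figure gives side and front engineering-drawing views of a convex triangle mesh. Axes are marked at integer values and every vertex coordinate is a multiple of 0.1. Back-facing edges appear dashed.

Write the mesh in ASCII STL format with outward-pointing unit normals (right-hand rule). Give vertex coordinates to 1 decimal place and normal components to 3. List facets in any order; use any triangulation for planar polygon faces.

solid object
 facet normal -0.520 -0.808 -0.277
  outer loop
   vertex 4.2 2.4 0.7
   vertex 4.3 1.0 4.6
   vertex 0.1 4.9 1.1
  endloop
 endfacet
 facet normal 0.950 -0.285 -0.127
  outer loop
   vertex 4.2 2.4 0.7
   vertex 4.6 3.2 1.9
   vertex 4.3 1.0 4.6
  endloop
 endfacet
 facet normal -0.772 -0.362 0.523
  outer loop
   vertex 2.2 3.6 3.3
   vertex 0.1 4.9 1.1
   vertex 4.3 1.0 4.6
  endloop
 endfacet
 facet normal 0.482 0.652 0.585
  outer loop
   vertex 3.3 4.7 1.3
   vertex 4.3 1.0 4.6
   vertex 4.6 3.2 1.9
  endloop
 endfacet
 facet normal 0.442 0.661 0.607
  outer loop
   vertex 3.3 4.7 1.3
   vertex 2.2 3.6 3.3
   vertex 4.3 1.0 4.6
  endloop
 endfacet
 facet normal 0.024 0.870 0.492
  outer loop
   vertex 3.3 4.7 1.3
   vertex 0.1 4.9 1.1
   vertex 2.2 3.6 3.3
  endloop
 endfacet
 facet normal 0.077 0.280 -0.957
  outer loop
   vertex 3.3 4.7 1.3
   vertex 4.2 2.4 0.7
   vertex 0.1 4.9 1.1
  endloop
 endfacet
 facet normal 0.735 0.425 -0.528
  outer loop
   vertex 3.3 4.7 1.3
   vertex 4.6 3.2 1.9
   vertex 4.2 2.4 0.7
  endloop
 endfacet
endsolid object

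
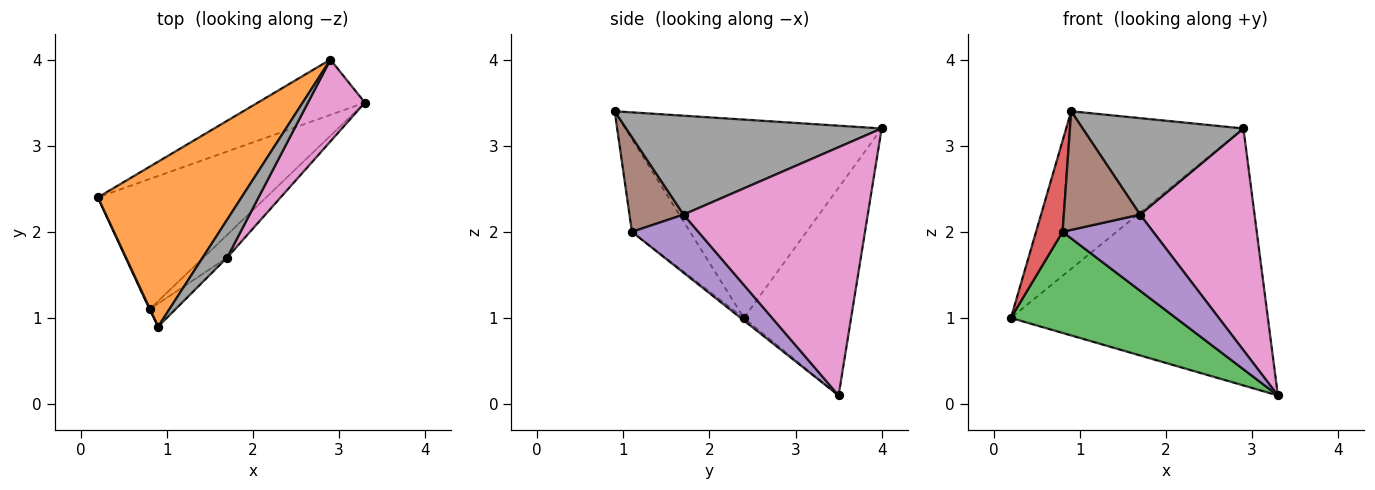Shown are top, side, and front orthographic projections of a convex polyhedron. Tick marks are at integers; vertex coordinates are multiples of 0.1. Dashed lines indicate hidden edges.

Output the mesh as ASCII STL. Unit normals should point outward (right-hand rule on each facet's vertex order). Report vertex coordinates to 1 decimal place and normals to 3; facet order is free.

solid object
 facet normal -0.378 0.905 -0.195
  outer loop
   vertex 2.9 4.0 3.2
   vertex 3.3 3.5 0.1
   vertex 0.2 2.4 1.0
  endloop
 endfacet
 facet normal -0.707 0.489 0.512
  outer loop
   vertex 2.9 4.0 3.2
   vertex 0.2 2.4 1.0
   vertex 0.9 0.9 3.4
  endloop
 endfacet
 facet normal -0.012 -0.613 -0.790
  outer loop
   vertex 0.8 1.1 2.0
   vertex 0.2 2.4 1.0
   vertex 3.3 3.5 0.1
  endloop
 endfacet
 facet normal -0.910 -0.415 0.006
  outer loop
   vertex 0.8 1.1 2.0
   vertex 0.9 0.9 3.4
   vertex 0.2 2.4 1.0
  endloop
 endfacet
 facet normal 0.575 -0.784 -0.234
  outer loop
   vertex 1.7 1.7 2.2
   vertex 0.8 1.1 2.0
   vertex 3.3 3.5 0.1
  endloop
 endfacet
 facet normal 0.572 -0.806 -0.156
  outer loop
   vertex 1.7 1.7 2.2
   vertex 0.9 0.9 3.4
   vertex 0.8 1.1 2.0
  endloop
 endfacet
 facet normal 0.834 -0.518 0.191
  outer loop
   vertex 1.7 1.7 2.2
   vertex 3.3 3.5 0.1
   vertex 2.9 4.0 3.2
  endloop
 endfacet
 facet normal 0.828 -0.521 0.205
  outer loop
   vertex 1.7 1.7 2.2
   vertex 2.9 4.0 3.2
   vertex 0.9 0.9 3.4
  endloop
 endfacet
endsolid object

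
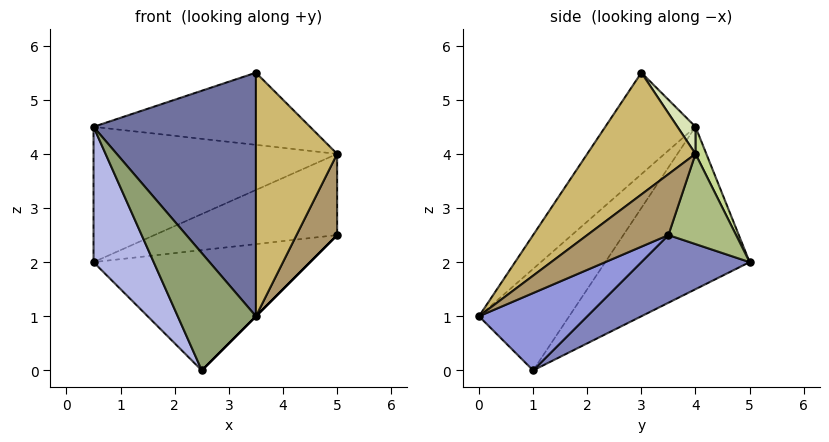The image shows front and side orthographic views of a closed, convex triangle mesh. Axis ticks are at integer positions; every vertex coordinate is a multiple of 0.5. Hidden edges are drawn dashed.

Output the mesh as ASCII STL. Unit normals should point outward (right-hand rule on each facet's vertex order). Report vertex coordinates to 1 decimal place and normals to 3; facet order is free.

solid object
 facet normal -0.420 -0.755 0.504
  outer loop
   vertex 0.5 4.0 4.5
   vertex 3.5 0.0 1.0
   vertex 3.5 3.0 5.5
  endloop
 endfacet
 facet normal 0.267 0.535 -0.802
  outer loop
   vertex 2.5 1.0 0.0
   vertex 0.5 5.0 2.0
   vertex 5.0 3.5 2.5
  endloop
 endfacet
 facet normal 0.707 0.000 -0.707
  outer loop
   vertex 2.5 1.0 0.0
   vertex 5.0 3.5 2.5
   vertex 3.5 0.0 1.0
  endloop
 endfacet
 facet normal -0.912 -0.380 -0.152
  outer loop
   vertex 2.5 1.0 0.0
   vertex 0.5 4.0 4.5
   vertex 0.5 5.0 2.0
  endloop
 endfacet
 facet normal -0.752 -0.652 0.100
  outer loop
   vertex 2.5 1.0 0.0
   vertex 3.5 0.0 1.0
   vertex 0.5 4.0 4.5
  endloop
 endfacet
 facet normal 0.331 0.895 -0.298
  outer loop
   vertex 5.0 4.0 4.0
   vertex 5.0 3.5 2.5
   vertex 0.5 5.0 2.0
  endloop
 endfacet
 facet normal 0.041 0.928 0.371
  outer loop
   vertex 5.0 4.0 4.0
   vertex 0.5 5.0 2.0
   vertex 0.5 4.0 4.5
  endloop
 endfacet
 facet normal 0.067 0.798 0.599
  outer loop
   vertex 5.0 4.0 4.0
   vertex 0.5 4.0 4.5
   vertex 3.5 3.0 5.5
  endloop
 endfacet
 facet normal 0.885 -0.442 0.147
  outer loop
   vertex 5.0 4.0 4.0
   vertex 3.5 0.0 1.0
   vertex 5.0 3.5 2.5
  endloop
 endfacet
 facet normal 0.743 -0.557 0.371
  outer loop
   vertex 5.0 4.0 4.0
   vertex 3.5 3.0 5.5
   vertex 3.5 0.0 1.0
  endloop
 endfacet
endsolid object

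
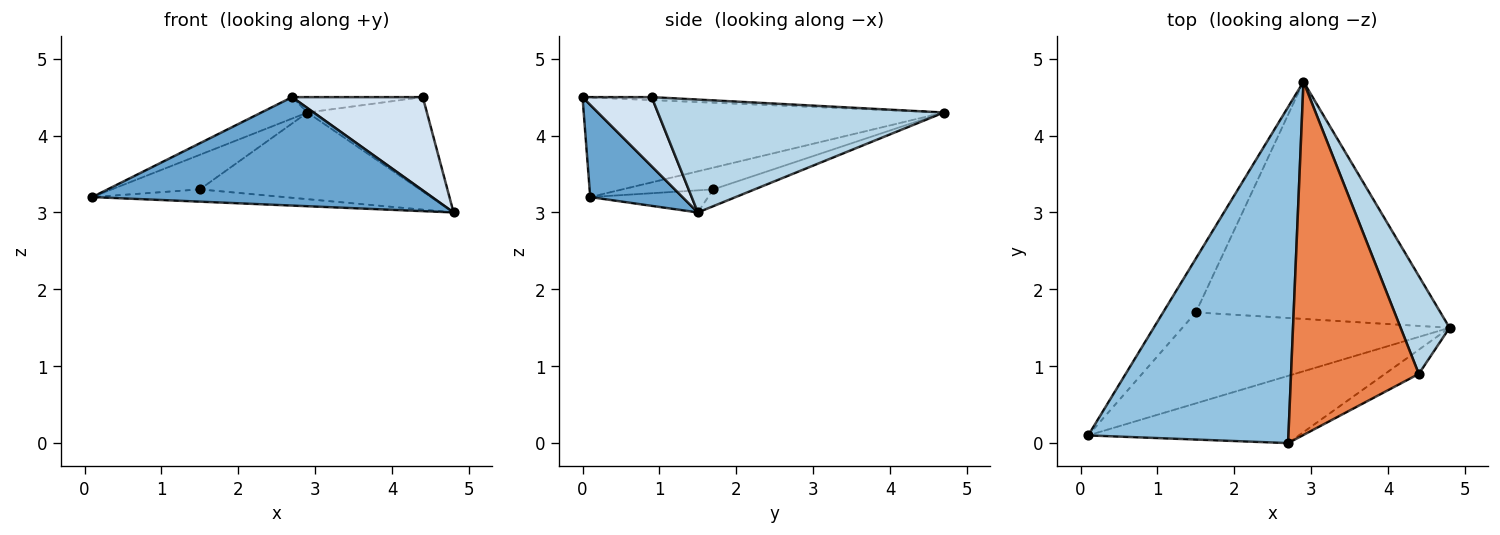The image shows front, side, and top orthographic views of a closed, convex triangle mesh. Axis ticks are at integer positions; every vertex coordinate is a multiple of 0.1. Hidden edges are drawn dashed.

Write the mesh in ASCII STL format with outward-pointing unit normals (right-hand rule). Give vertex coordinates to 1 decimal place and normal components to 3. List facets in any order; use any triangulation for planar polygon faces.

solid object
 facet normal 0.225 -0.828 -0.513
  outer loop
   vertex 2.7 0.0 4.5
   vertex 0.1 0.1 3.2
   vertex 4.8 1.5 3.0
  endloop
 endfacet
 facet normal -0.445 0.057 0.894
  outer loop
   vertex 2.7 0.0 4.5
   vertex 2.9 4.7 4.3
   vertex 0.1 0.1 3.2
  endloop
 endfacet
 facet normal 0.857 0.358 0.372
  outer loop
   vertex 4.4 0.9 4.5
   vertex 4.8 1.5 3.0
   vertex 2.9 4.7 4.3
  endloop
 endfacet
 facet normal 0.456 -0.862 -0.223
  outer loop
   vertex 4.4 0.9 4.5
   vertex 2.7 0.0 4.5
   vertex 4.8 1.5 3.0
  endloop
 endfacet
 facet normal -0.023 0.043 0.999
  outer loop
   vertex 4.4 0.9 4.5
   vertex 2.9 4.7 4.3
   vertex 2.7 0.0 4.5
  endloop
 endfacet
 facet normal -0.082 0.133 -0.988
  outer loop
   vertex 1.5 1.7 3.3
   vertex 4.8 1.5 3.0
   vertex 0.1 0.1 3.2
  endloop
 endfacet
 facet normal -0.487 0.472 -0.735
  outer loop
   vertex 1.5 1.7 3.3
   vertex 0.1 0.1 3.2
   vertex 2.9 4.7 4.3
  endloop
 endfacet
 facet normal -0.064 0.343 -0.937
  outer loop
   vertex 1.5 1.7 3.3
   vertex 2.9 4.7 4.3
   vertex 4.8 1.5 3.0
  endloop
 endfacet
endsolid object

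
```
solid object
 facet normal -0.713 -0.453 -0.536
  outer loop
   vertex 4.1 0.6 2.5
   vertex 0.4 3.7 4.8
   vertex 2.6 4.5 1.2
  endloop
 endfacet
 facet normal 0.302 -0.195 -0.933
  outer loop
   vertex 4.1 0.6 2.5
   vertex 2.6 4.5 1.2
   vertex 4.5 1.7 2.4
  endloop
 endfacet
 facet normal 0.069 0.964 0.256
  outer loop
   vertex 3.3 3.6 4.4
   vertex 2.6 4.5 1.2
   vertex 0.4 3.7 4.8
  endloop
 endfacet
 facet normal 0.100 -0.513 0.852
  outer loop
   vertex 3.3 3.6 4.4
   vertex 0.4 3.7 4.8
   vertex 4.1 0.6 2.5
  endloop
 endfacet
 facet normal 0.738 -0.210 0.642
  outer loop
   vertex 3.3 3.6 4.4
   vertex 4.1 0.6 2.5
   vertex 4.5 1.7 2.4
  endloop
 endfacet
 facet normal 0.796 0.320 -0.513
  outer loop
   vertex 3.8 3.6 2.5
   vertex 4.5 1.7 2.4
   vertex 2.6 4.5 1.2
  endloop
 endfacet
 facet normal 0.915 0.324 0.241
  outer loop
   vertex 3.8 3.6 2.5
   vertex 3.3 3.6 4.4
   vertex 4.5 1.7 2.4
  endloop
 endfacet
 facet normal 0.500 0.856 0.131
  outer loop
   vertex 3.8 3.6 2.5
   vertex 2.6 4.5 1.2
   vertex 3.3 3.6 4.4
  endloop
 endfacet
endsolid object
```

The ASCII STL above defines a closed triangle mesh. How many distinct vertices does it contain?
6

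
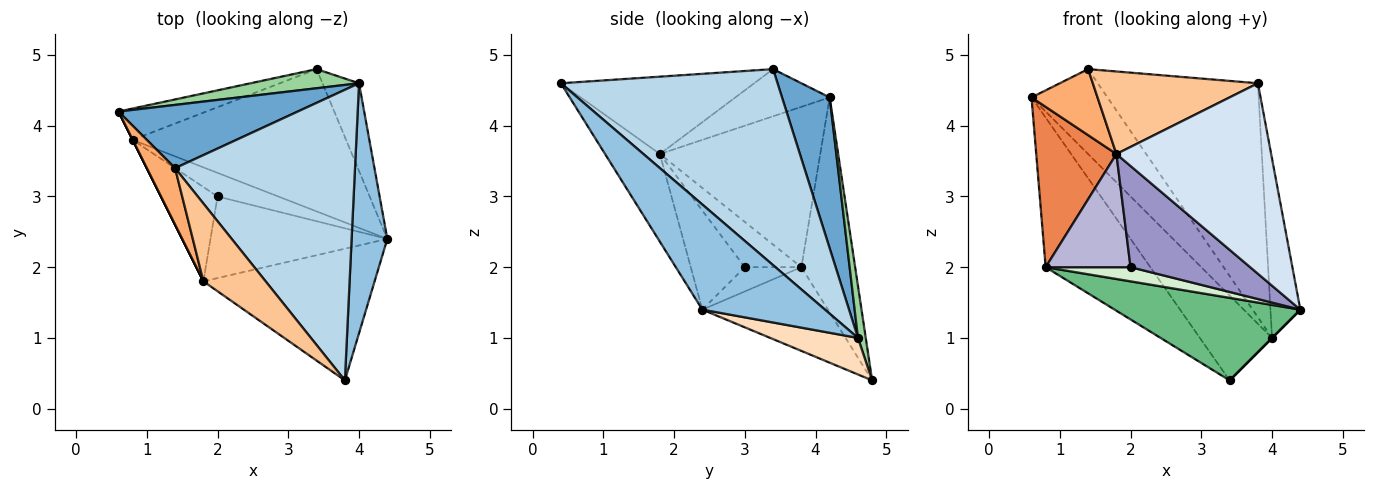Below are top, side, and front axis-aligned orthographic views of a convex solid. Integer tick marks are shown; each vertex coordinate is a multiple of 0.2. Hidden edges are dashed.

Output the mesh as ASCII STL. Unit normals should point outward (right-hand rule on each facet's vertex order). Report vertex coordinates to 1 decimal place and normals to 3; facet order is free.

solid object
 facet normal 0.449 0.716 0.534
  outer loop
   vertex 4.0 4.6 1.0
   vertex 0.6 4.2 4.4
   vertex 1.4 3.4 4.8
  endloop
 endfacet
 facet normal 0.923 0.225 0.313
  outer loop
   vertex 4.0 4.6 1.0
   vertex 3.8 0.4 4.6
   vertex 4.4 2.4 1.4
  endloop
 endfacet
 facet normal 0.647 0.478 0.594
  outer loop
   vertex 4.0 4.6 1.0
   vertex 1.4 3.4 4.8
   vertex 3.8 0.4 4.6
  endloop
 endfacet
 facet normal -0.280 -0.790 -0.546
  outer loop
   vertex 1.8 1.8 3.6
   vertex 4.4 2.4 1.4
   vertex 3.8 0.4 4.6
  endloop
 endfacet
 facet normal -0.894 -0.447 0.000
  outer loop
   vertex 1.8 1.8 3.6
   vertex 0.6 4.2 4.4
   vertex 0.8 3.8 2.0
  endloop
 endfacet
 facet normal -0.735 -0.515 0.441
  outer loop
   vertex 1.8 1.8 3.6
   vertex 1.4 3.4 4.8
   vertex 0.6 4.2 4.4
  endloop
 endfacet
 facet normal -0.649 -0.554 0.522
  outer loop
   vertex 1.8 1.8 3.6
   vertex 3.8 0.4 4.6
   vertex 1.4 3.4 4.8
  endloop
 endfacet
 facet normal 0.707 0.000 -0.707
  outer loop
   vertex 3.4 4.8 0.4
   vertex 4.0 4.6 1.0
   vertex 4.4 2.4 1.4
  endloop
 endfacet
 facet normal -0.321 -0.475 -0.819
  outer loop
   vertex 3.4 4.8 0.4
   vertex 4.4 2.4 1.4
   vertex 0.8 3.8 2.0
  endloop
 endfacet
 facet normal 0.105 0.970 0.219
  outer loop
   vertex 3.4 4.8 0.4
   vertex 0.6 4.2 4.4
   vertex 4.0 4.6 1.0
  endloop
 endfacet
 facet normal -0.449 0.875 -0.183
  outer loop
   vertex 3.4 4.8 0.4
   vertex 0.8 3.8 2.0
   vertex 0.6 4.2 4.4
  endloop
 endfacet
 facet normal -0.324 -0.487 -0.811
  outer loop
   vertex 2.0 3.0 2.0
   vertex 0.8 3.8 2.0
   vertex 4.4 2.4 1.4
  endloop
 endfacet
 facet normal -0.332 -0.734 -0.592
  outer loop
   vertex 2.0 3.0 2.0
   vertex 4.4 2.4 1.4
   vertex 1.8 1.8 3.6
  endloop
 endfacet
 facet normal -0.456 -0.684 -0.570
  outer loop
   vertex 2.0 3.0 2.0
   vertex 1.8 1.8 3.6
   vertex 0.8 3.8 2.0
  endloop
 endfacet
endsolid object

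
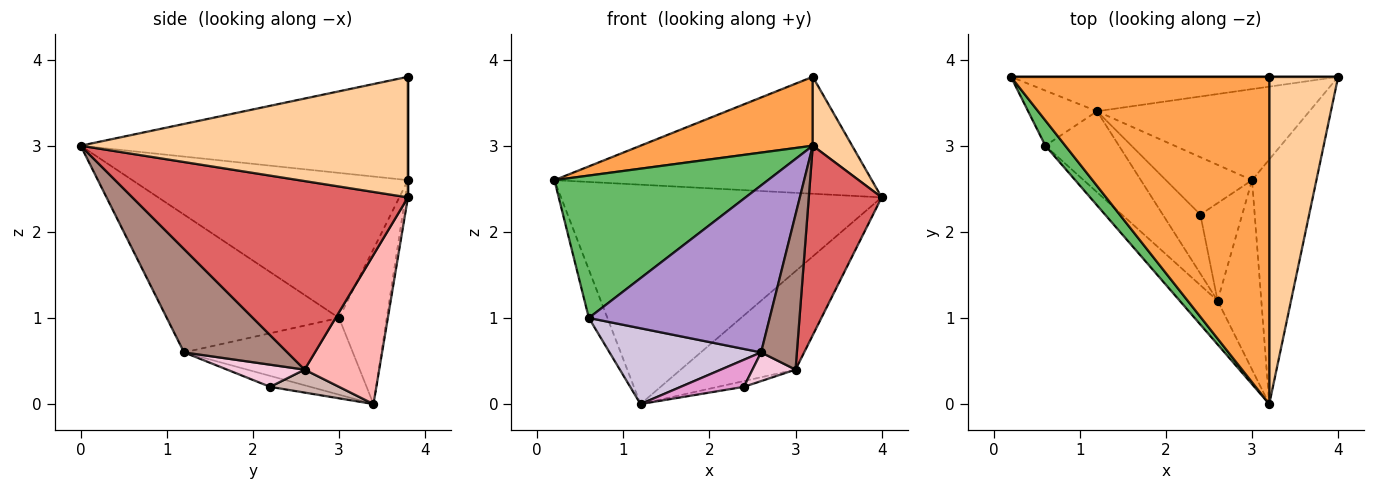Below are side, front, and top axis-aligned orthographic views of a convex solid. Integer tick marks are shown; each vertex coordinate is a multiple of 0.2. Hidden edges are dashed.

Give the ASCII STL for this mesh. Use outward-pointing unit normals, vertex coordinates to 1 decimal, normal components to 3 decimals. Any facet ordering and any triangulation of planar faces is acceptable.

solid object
 facet normal -0.008 0.988 -0.155
  outer loop
   vertex 1.2 3.4 0.0
   vertex 0.2 3.8 2.6
   vertex 4.0 3.8 2.4
  endloop
 endfacet
 facet normal 0.000 1.000 0.000
  outer loop
   vertex 3.2 3.8 3.8
   vertex 4.0 3.8 2.4
   vertex 0.2 3.8 2.6
  endloop
 endfacet
 facet normal -0.364 -0.192 0.911
  outer loop
   vertex 3.2 3.8 3.8
   vertex 0.2 3.8 2.6
   vertex 3.2 0.0 3.0
  endloop
 endfacet
 facet normal 0.864 -0.104 0.493
  outer loop
   vertex 3.2 3.8 3.8
   vertex 3.2 0.0 3.0
   vertex 4.0 3.8 2.4
  endloop
 endfacet
 facet normal -0.786 -0.609 0.108
  outer loop
   vertex 0.6 3.0 1.0
   vertex 3.2 0.0 3.0
   vertex 0.2 3.8 2.6
  endloop
 endfacet
 facet normal -0.861 0.335 -0.383
  outer loop
   vertex 0.6 3.0 1.0
   vertex 0.2 3.8 2.6
   vertex 1.2 3.4 0.0
  endloop
 endfacet
 facet normal 0.918 -0.243 -0.313
  outer loop
   vertex 3.0 2.6 0.4
   vertex 4.0 3.8 2.4
   vertex 3.2 0.0 3.0
  endloop
 endfacet
 facet normal 0.431 0.663 -0.613
  outer loop
   vertex 3.0 2.6 0.4
   vertex 1.2 3.4 0.0
   vertex 4.0 3.8 2.4
  endloop
 endfacet
 facet normal -0.678 -0.711 -0.186
  outer loop
   vertex 2.6 1.2 0.6
   vertex 3.2 0.0 3.0
   vertex 0.6 3.0 1.0
  endloop
 endfacet
 facet normal -0.606 -0.544 -0.581
  outer loop
   vertex 2.6 1.2 0.6
   vertex 0.6 3.0 1.0
   vertex 1.2 3.4 0.0
  endloop
 endfacet
 facet normal 0.877 -0.304 -0.371
  outer loop
   vertex 2.6 1.2 0.6
   vertex 3.0 2.6 0.4
   vertex 3.2 0.0 3.0
  endloop
 endfacet
 facet normal 0.256 0.096 -0.962
  outer loop
   vertex 2.4 2.2 0.2
   vertex 1.2 3.4 0.0
   vertex 3.0 2.6 0.4
  endloop
 endfacet
 facet normal -0.256 -0.403 -0.879
  outer loop
   vertex 2.4 2.2 0.2
   vertex 2.6 1.2 0.6
   vertex 1.2 3.4 0.0
  endloop
 endfacet
 facet normal 0.453 -0.252 -0.855
  outer loop
   vertex 2.4 2.2 0.2
   vertex 3.0 2.6 0.4
   vertex 2.6 1.2 0.6
  endloop
 endfacet
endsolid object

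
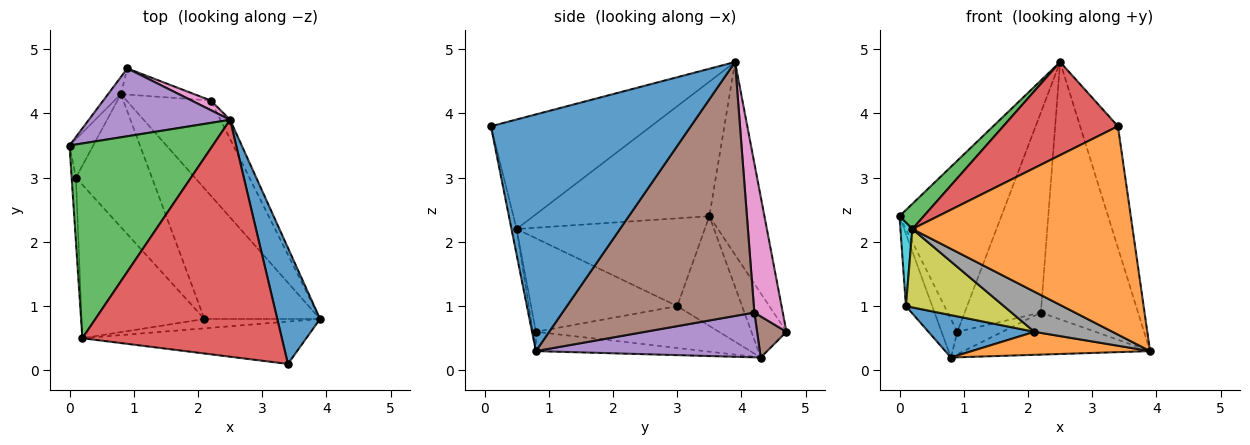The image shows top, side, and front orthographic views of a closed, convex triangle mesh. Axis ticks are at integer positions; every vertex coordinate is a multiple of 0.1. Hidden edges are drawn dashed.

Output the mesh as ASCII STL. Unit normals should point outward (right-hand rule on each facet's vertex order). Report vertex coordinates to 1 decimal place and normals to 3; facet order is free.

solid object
 facet normal 0.967 0.183 0.175
  outer loop
   vertex 3.4 0.1 3.8
   vertex 3.9 0.8 0.3
   vertex 2.5 3.9 4.8
  endloop
 endfacet
 facet normal -0.023 -0.980 -0.199
  outer loop
   vertex 0.2 0.5 2.2
   vertex 3.9 0.8 0.3
   vertex 3.4 0.1 3.8
  endloop
 endfacet
 facet normal -0.682 -0.094 0.726
  outer loop
   vertex 0.2 0.5 2.2
   vertex 2.5 3.9 4.8
   vertex 0.0 3.5 2.4
  endloop
 endfacet
 facet normal -0.455 -0.326 0.829
  outer loop
   vertex 0.2 0.5 2.2
   vertex 3.4 0.1 3.8
   vertex 2.5 3.9 4.8
  endloop
 endfacet
 facet normal -0.449 0.831 0.329
  outer loop
   vertex 0.9 4.7 0.6
   vertex 0.0 3.5 2.4
   vertex 2.5 3.9 4.8
  endloop
 endfacet
 facet normal 0.892 0.452 -0.034
  outer loop
   vertex 2.2 4.2 0.9
   vertex 2.5 3.9 4.8
   vertex 3.9 0.8 0.3
  endloop
 endfacet
 facet normal 0.350 0.936 0.045
  outer loop
   vertex 2.2 4.2 0.9
   vertex 0.9 4.7 0.6
   vertex 2.5 3.9 4.8
  endloop
 endfacet
 facet normal -0.038 -0.973 -0.227
  outer loop
   vertex 2.1 0.8 0.6
   vertex 3.9 0.8 0.3
   vertex 0.2 0.5 2.2
  endloop
 endfacet
 facet normal -0.561 -0.376 -0.737
  outer loop
   vertex 0.1 3.0 1.0
   vertex 2.1 0.8 0.6
   vertex 0.2 0.5 2.2
  endloop
 endfacet
 facet normal -0.997 -0.063 -0.049
  outer loop
   vertex 0.1 3.0 1.0
   vertex 0.2 0.5 2.2
   vertex 0.0 3.5 2.4
  endloop
 endfacet
 facet normal -0.465 -0.269 -0.844
  outer loop
   vertex 0.8 4.3 0.2
   vertex 2.1 0.8 0.6
   vertex 0.1 3.0 1.0
  endloop
 endfacet
 facet normal -0.162 -0.171 -0.972
  outer loop
   vertex 0.8 4.3 0.2
   vertex 3.9 0.8 0.3
   vertex 2.1 0.8 0.6
  endloop
 endfacet
 facet normal -0.897 0.404 -0.179
  outer loop
   vertex 0.8 4.3 0.2
   vertex 0.0 3.5 2.4
   vertex 0.9 4.7 0.6
  endloop
 endfacet
 facet normal -0.909 0.368 -0.196
  outer loop
   vertex 0.8 4.3 0.2
   vertex 0.1 3.0 1.0
   vertex 0.0 3.5 2.4
  endloop
 endfacet
 facet normal 0.437 0.364 -0.822
  outer loop
   vertex 0.8 4.3 0.2
   vertex 2.2 4.2 0.9
   vertex 3.9 0.8 0.3
  endloop
 endfacet
 facet normal 0.392 0.600 -0.698
  outer loop
   vertex 0.8 4.3 0.2
   vertex 0.9 4.7 0.6
   vertex 2.2 4.2 0.9
  endloop
 endfacet
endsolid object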